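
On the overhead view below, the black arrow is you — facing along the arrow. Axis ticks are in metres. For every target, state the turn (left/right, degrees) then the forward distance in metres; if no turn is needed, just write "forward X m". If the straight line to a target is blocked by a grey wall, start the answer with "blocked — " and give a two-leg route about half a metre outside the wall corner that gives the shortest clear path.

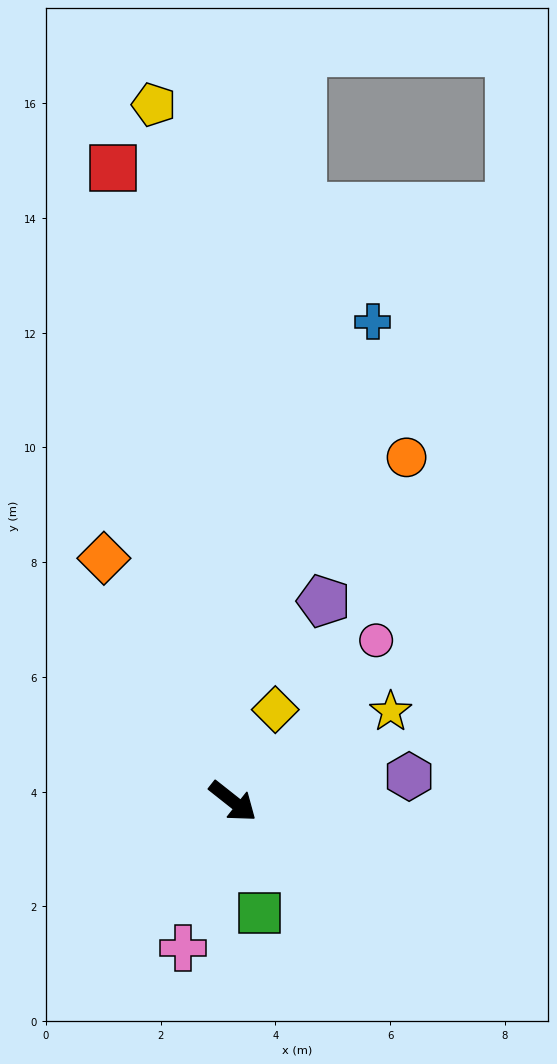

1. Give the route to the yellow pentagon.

turn left 135°, forward 12.2 m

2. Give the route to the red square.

turn left 139°, forward 11.2 m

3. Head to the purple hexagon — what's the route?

turn left 46°, forward 3.1 m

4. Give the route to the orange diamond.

turn left 156°, forward 4.8 m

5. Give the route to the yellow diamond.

turn left 103°, forward 1.8 m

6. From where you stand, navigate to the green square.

turn right 38°, forward 2.0 m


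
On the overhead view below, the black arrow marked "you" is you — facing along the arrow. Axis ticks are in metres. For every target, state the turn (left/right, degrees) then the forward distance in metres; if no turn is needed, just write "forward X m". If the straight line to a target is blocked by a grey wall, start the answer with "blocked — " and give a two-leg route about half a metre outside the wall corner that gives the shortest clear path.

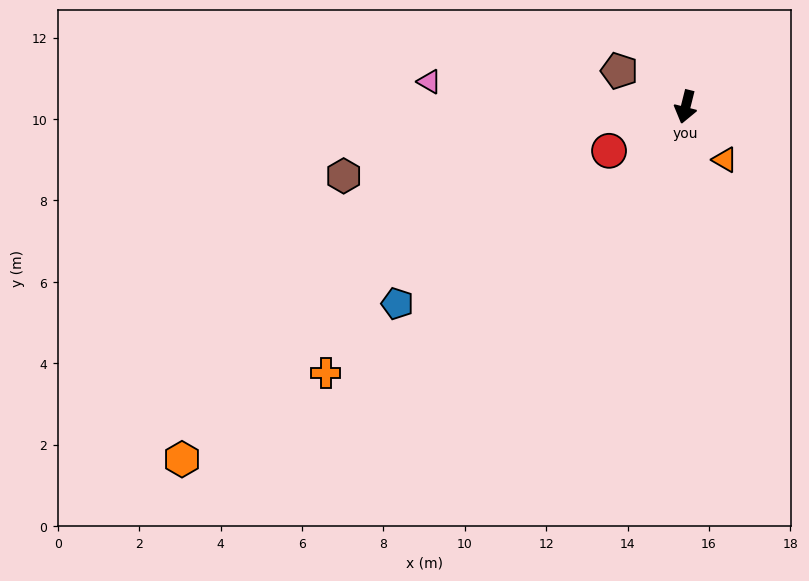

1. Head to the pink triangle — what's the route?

turn right 82°, forward 6.3 m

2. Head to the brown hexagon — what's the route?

turn right 65°, forward 8.6 m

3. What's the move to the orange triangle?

turn left 51°, forward 1.6 m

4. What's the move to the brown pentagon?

turn right 104°, forward 1.9 m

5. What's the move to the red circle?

turn right 46°, forward 2.2 m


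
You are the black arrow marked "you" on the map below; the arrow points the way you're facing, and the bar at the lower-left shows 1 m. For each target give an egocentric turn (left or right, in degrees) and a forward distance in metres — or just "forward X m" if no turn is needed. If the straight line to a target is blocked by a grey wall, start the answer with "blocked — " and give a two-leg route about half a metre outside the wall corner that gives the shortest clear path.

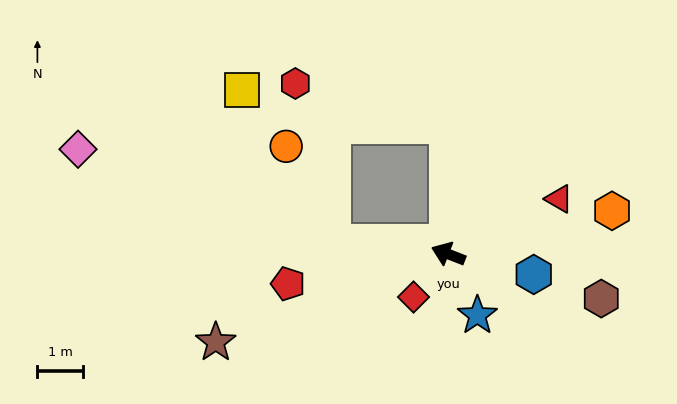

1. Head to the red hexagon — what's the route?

blocked — turn left 16°, forward 2.6 m, then turn right 72°, forward 3.6 m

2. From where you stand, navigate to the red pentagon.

turn left 32°, forward 3.6 m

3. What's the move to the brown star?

turn left 42°, forward 5.5 m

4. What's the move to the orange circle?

blocked — turn left 16°, forward 2.6 m, then turn right 60°, forward 2.4 m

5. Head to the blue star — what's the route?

turn left 137°, forward 1.5 m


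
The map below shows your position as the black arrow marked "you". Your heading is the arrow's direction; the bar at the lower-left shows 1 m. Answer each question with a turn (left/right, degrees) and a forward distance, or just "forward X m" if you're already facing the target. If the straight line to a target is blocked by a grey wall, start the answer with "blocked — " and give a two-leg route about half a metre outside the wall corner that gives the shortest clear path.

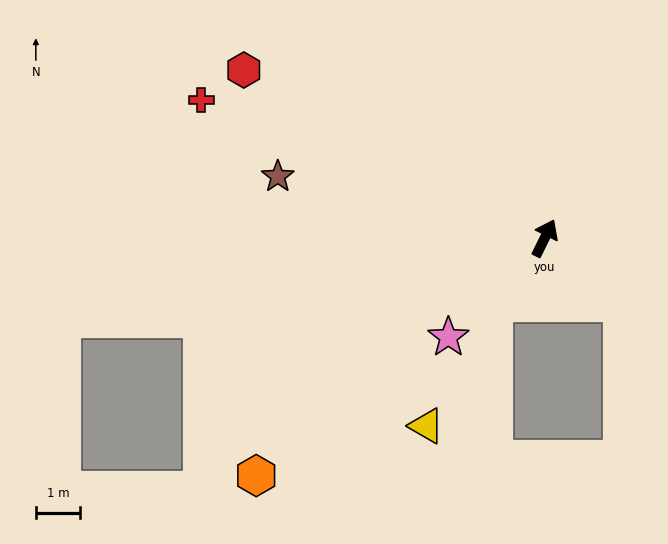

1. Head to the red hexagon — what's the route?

turn left 87°, forward 7.8 m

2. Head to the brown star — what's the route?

turn left 103°, forward 6.2 m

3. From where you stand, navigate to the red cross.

turn left 94°, forward 8.4 m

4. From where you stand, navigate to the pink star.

turn left 162°, forward 3.1 m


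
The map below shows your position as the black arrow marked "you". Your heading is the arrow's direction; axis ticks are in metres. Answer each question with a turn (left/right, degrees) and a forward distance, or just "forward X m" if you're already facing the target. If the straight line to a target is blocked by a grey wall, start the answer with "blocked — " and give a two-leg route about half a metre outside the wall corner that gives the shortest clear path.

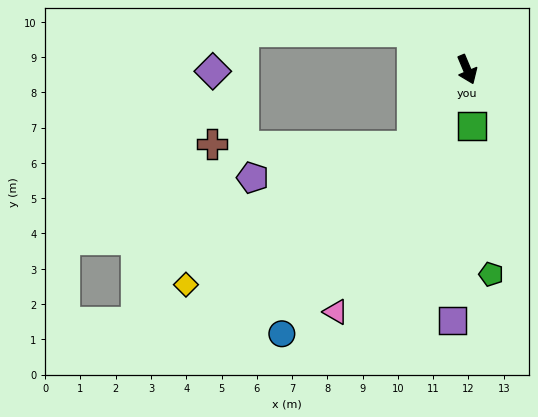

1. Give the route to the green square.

turn right 18°, forward 1.6 m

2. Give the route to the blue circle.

turn right 58°, forward 9.1 m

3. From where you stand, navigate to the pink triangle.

turn right 51°, forward 7.8 m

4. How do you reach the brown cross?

blocked — turn right 59°, forward 2.7 m, then turn right 54°, forward 5.7 m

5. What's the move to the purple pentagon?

blocked — turn right 59°, forward 2.7 m, then turn right 42°, forward 4.6 m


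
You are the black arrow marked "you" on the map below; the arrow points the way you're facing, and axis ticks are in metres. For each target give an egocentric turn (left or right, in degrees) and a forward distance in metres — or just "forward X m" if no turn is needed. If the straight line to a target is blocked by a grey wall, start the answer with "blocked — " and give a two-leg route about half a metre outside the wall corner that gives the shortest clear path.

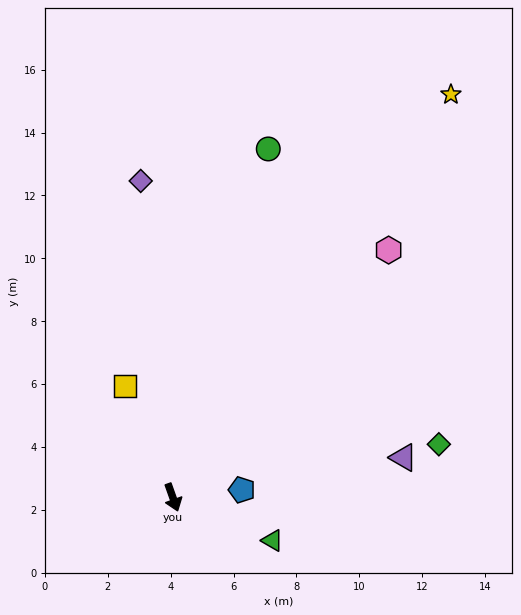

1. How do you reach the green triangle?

turn left 47°, forward 3.5 m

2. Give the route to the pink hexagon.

turn left 119°, forward 10.4 m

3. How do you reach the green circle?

turn left 145°, forward 11.5 m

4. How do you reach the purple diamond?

turn left 166°, forward 10.1 m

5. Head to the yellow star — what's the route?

turn left 126°, forward 15.6 m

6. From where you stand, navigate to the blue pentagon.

turn left 77°, forward 2.2 m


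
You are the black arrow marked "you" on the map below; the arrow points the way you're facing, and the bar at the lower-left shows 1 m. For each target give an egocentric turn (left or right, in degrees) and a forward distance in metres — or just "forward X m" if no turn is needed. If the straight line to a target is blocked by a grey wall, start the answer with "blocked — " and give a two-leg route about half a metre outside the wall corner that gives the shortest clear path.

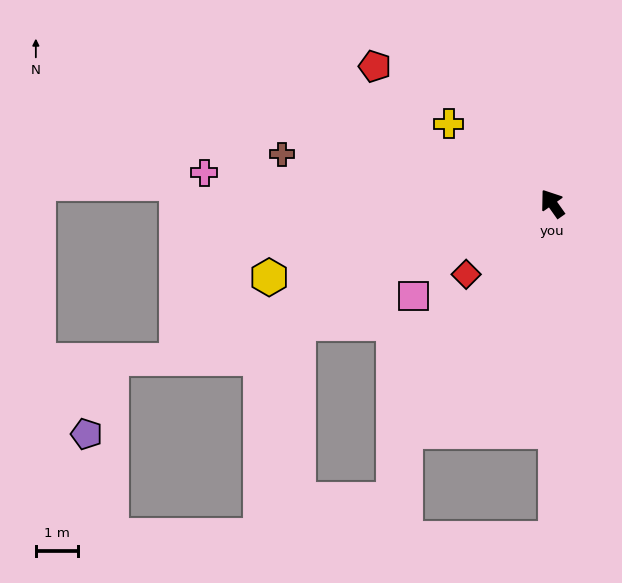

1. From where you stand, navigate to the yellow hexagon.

turn left 69°, forward 7.0 m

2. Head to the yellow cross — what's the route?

turn left 17°, forward 3.1 m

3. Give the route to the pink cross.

turn left 50°, forward 8.3 m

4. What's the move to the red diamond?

turn left 94°, forward 2.7 m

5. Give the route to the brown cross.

turn left 44°, forward 6.5 m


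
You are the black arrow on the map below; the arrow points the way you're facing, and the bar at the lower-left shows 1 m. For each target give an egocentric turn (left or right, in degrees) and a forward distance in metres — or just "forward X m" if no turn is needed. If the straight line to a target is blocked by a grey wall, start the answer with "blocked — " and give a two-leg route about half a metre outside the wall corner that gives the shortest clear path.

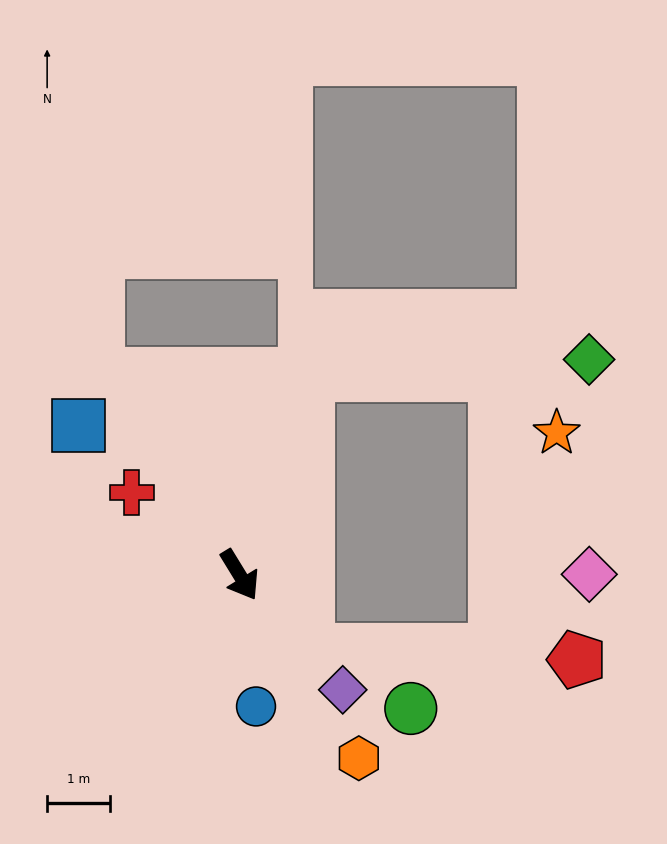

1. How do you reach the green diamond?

blocked — turn left 130°, forward 3.4 m, then turn right 68°, forward 4.5 m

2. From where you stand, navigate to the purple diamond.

turn left 10°, forward 2.5 m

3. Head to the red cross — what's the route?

turn right 159°, forward 2.2 m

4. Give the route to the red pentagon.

blocked — turn left 11°, forward 1.6 m, then turn left 45°, forward 4.3 m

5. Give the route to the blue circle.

turn right 24°, forward 2.1 m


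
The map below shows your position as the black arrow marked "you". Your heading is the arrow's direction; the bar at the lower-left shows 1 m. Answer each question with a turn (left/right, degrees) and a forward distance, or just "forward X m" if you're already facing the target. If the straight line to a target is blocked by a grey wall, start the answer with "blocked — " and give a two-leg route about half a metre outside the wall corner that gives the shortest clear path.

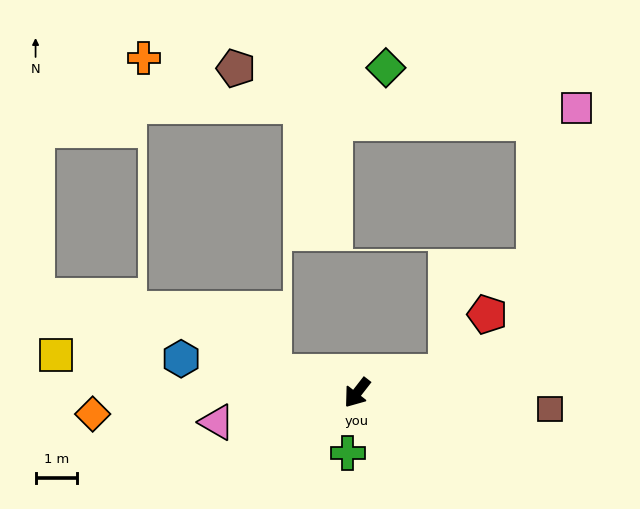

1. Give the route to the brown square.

turn left 123°, forward 4.6 m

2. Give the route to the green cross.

turn left 29°, forward 1.4 m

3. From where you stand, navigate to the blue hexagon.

turn right 63°, forward 4.3 m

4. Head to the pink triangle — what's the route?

turn right 40°, forward 3.4 m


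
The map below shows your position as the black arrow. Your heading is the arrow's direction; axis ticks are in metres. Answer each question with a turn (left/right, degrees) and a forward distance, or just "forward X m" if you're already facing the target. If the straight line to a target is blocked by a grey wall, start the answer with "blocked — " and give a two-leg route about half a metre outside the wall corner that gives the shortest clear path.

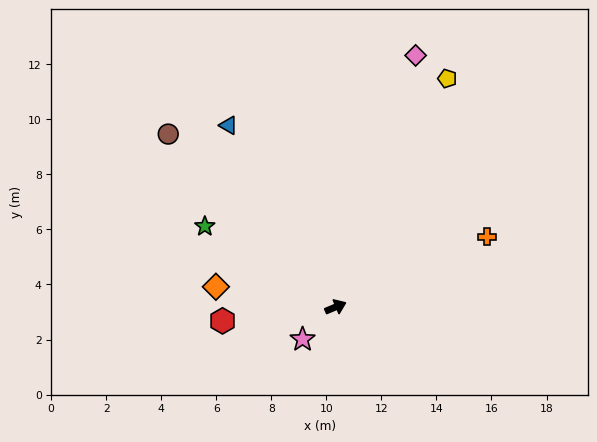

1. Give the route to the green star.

turn left 125°, forward 5.6 m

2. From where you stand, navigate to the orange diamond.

turn left 148°, forward 4.4 m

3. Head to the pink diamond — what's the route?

turn left 49°, forward 9.6 m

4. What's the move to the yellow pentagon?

turn left 41°, forward 9.2 m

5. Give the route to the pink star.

turn right 159°, forward 1.7 m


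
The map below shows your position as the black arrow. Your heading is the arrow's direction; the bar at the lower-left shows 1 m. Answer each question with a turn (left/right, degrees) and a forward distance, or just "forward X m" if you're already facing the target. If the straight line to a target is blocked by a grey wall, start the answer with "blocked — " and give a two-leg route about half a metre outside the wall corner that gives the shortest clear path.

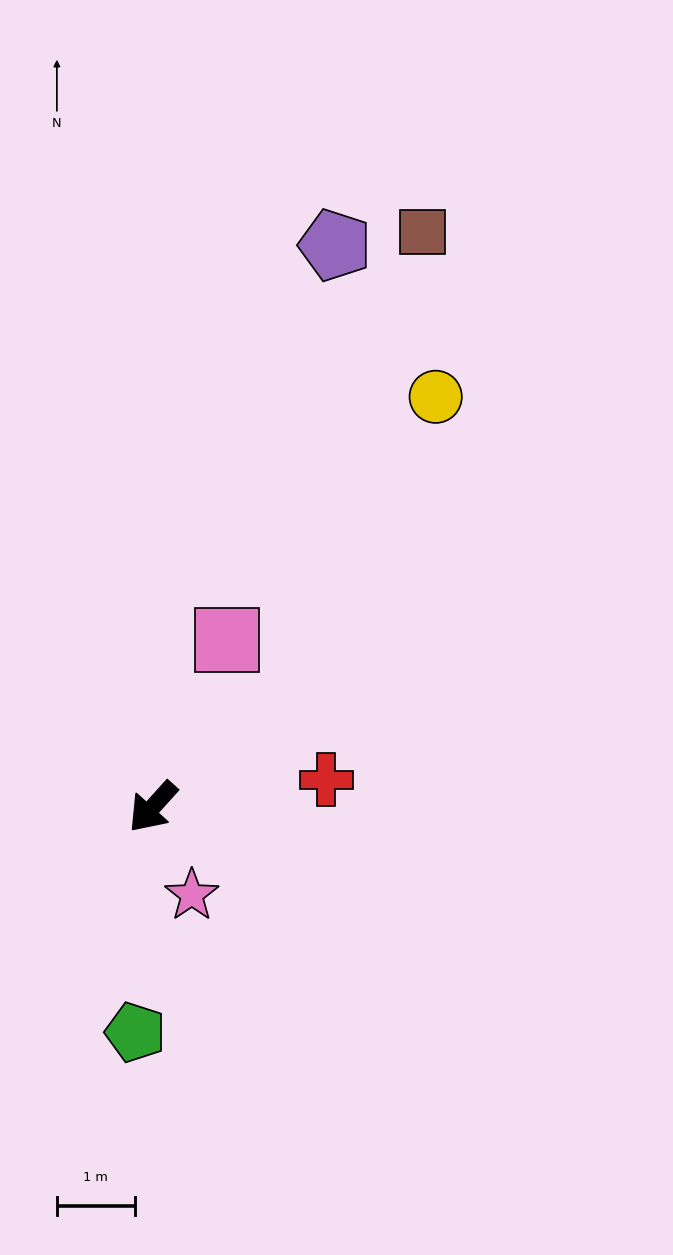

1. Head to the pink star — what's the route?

turn left 66°, forward 1.2 m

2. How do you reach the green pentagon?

turn left 38°, forward 2.9 m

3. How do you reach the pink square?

turn right 162°, forward 2.4 m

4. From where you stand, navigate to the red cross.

turn left 141°, forward 2.3 m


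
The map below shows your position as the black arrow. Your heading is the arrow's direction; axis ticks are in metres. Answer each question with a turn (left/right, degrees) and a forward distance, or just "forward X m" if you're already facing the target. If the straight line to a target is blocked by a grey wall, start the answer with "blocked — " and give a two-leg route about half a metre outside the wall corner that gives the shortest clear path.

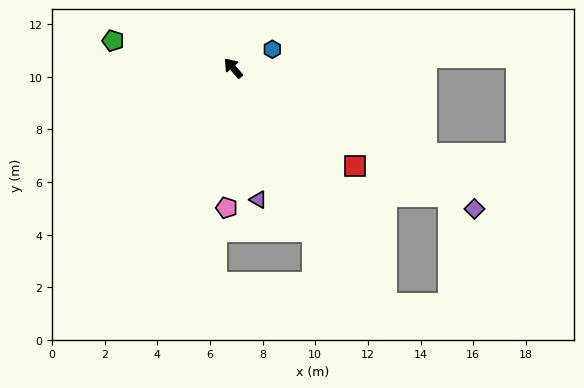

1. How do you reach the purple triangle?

turn left 150°, forward 5.1 m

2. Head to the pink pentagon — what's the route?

turn left 137°, forward 5.3 m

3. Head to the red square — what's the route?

turn right 170°, forward 5.9 m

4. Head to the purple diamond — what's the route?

turn right 161°, forward 10.6 m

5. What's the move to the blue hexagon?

turn right 105°, forward 1.7 m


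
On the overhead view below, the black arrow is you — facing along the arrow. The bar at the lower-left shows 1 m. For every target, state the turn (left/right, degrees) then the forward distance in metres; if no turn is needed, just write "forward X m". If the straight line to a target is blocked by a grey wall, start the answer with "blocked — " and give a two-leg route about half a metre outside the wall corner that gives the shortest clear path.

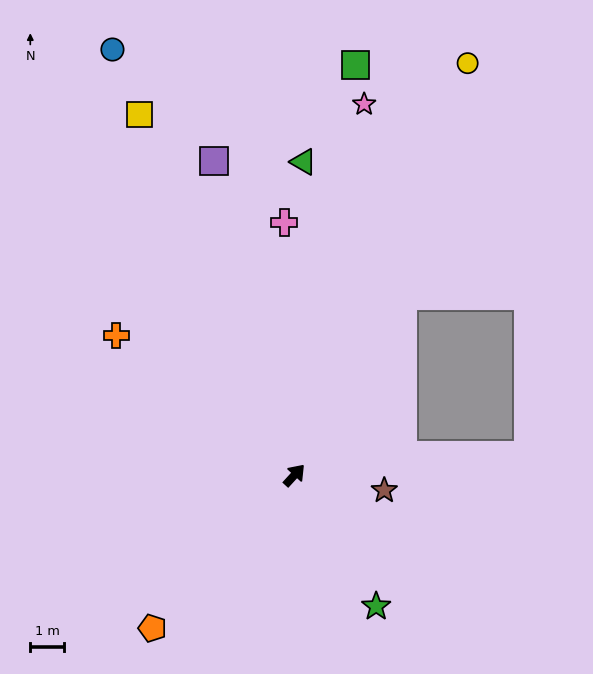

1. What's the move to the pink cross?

turn left 45°, forward 7.6 m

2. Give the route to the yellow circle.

turn left 20°, forward 13.4 m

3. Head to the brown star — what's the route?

turn right 57°, forward 2.7 m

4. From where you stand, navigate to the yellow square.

turn left 66°, forward 11.8 m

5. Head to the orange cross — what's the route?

turn left 94°, forward 6.8 m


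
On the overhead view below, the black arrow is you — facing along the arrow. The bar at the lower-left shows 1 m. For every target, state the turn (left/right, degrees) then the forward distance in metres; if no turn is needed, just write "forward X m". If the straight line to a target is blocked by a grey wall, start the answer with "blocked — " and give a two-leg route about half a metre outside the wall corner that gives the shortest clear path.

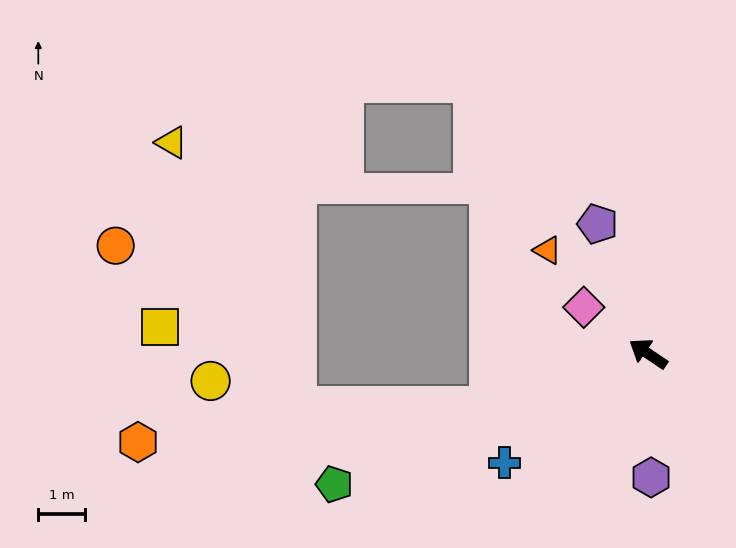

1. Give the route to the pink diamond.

forward 1.7 m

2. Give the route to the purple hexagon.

turn left 125°, forward 2.7 m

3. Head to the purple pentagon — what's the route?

turn right 35°, forward 3.0 m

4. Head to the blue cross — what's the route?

turn left 71°, forward 3.9 m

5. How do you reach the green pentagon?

turn left 57°, forward 7.4 m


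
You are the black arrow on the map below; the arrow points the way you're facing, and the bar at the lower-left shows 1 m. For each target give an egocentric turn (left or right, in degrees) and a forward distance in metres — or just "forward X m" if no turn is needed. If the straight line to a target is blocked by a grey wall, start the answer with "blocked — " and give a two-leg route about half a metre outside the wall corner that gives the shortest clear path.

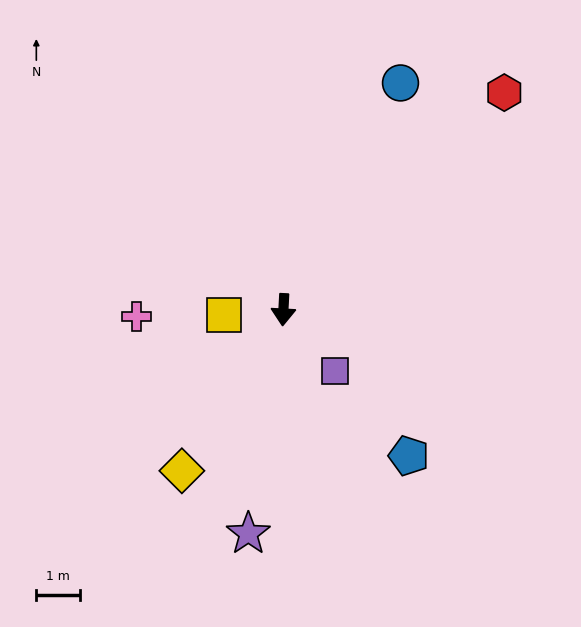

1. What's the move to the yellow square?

turn right 82°, forward 1.4 m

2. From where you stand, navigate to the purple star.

turn right 6°, forward 5.2 m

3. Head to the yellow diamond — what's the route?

turn right 29°, forward 4.3 m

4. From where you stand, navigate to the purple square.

turn left 43°, forward 1.8 m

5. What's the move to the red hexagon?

turn left 138°, forward 7.0 m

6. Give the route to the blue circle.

turn left 156°, forward 5.8 m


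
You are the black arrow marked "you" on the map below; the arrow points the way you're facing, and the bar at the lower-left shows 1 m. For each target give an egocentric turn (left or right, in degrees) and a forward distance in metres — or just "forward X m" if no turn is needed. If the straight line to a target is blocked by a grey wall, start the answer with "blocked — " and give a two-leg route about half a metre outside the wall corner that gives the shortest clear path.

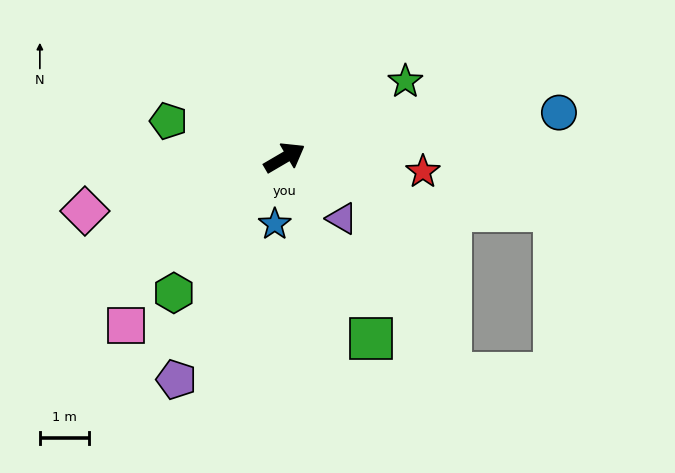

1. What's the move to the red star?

turn right 36°, forward 2.8 m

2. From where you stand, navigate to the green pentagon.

turn left 132°, forward 2.5 m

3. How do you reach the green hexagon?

turn right 160°, forward 3.5 m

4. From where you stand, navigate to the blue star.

turn right 129°, forward 1.4 m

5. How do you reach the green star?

forward 2.9 m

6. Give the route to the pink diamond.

turn left 165°, forward 4.2 m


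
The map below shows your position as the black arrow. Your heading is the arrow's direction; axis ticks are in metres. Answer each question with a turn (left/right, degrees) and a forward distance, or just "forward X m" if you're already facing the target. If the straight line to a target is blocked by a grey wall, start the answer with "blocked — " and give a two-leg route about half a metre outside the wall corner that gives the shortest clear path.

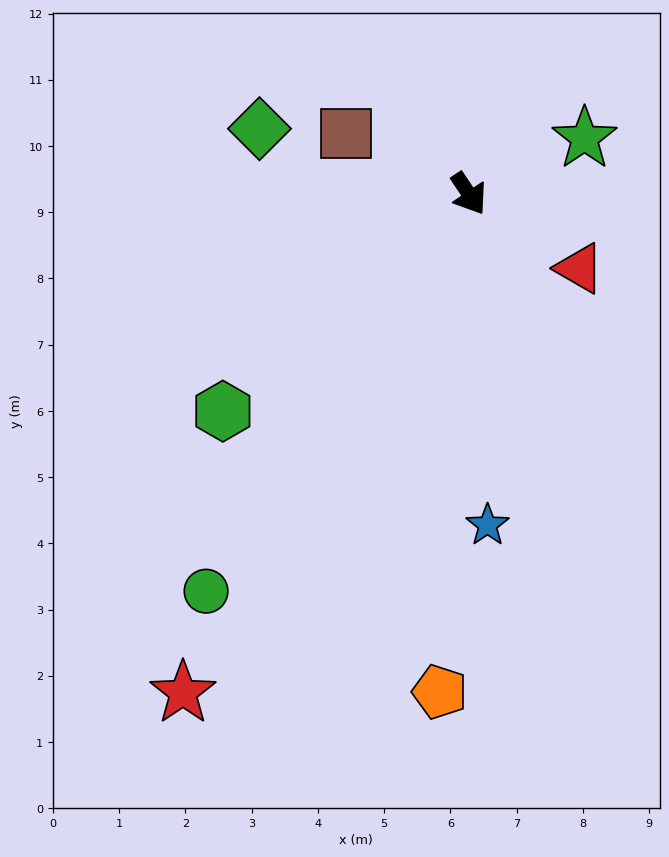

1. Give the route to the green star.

turn left 82°, forward 1.9 m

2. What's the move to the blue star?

turn right 31°, forward 5.0 m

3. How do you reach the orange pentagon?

turn right 37°, forward 7.5 m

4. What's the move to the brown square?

turn right 150°, forward 2.1 m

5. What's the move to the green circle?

turn right 67°, forward 7.2 m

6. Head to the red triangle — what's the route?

turn left 22°, forward 2.0 m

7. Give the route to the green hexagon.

turn right 82°, forward 5.0 m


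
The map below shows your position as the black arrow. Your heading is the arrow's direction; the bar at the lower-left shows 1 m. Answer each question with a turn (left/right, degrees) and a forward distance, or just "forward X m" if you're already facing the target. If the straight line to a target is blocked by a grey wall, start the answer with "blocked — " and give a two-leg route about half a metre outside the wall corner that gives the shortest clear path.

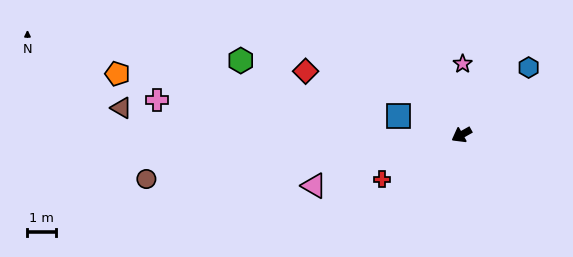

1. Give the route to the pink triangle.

turn right 10°, forward 5.4 m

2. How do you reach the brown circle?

turn right 21°, forward 11.1 m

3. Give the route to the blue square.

turn right 46°, forward 2.3 m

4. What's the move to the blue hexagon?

turn right 164°, forward 3.3 m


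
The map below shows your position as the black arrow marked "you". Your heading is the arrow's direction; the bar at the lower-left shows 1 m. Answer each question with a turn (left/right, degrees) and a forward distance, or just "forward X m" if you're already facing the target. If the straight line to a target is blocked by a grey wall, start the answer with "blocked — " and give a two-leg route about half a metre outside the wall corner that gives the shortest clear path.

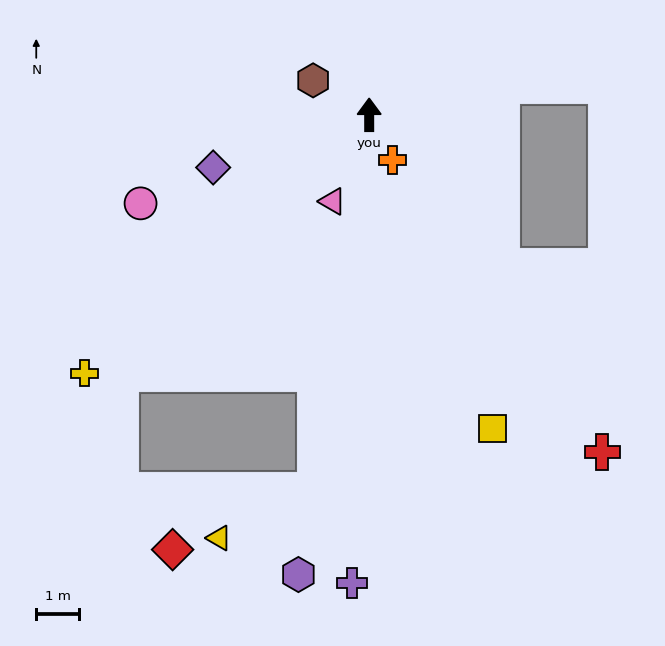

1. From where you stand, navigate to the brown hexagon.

turn left 58°, forward 1.6 m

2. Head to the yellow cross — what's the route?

turn left 132°, forward 9.1 m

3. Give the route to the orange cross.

turn right 153°, forward 1.2 m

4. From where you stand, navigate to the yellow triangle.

blocked — turn left 172°, forward 8.9 m, then turn right 56°, forward 2.5 m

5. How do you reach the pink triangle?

turn left 157°, forward 2.2 m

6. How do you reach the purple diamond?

turn left 109°, forward 3.9 m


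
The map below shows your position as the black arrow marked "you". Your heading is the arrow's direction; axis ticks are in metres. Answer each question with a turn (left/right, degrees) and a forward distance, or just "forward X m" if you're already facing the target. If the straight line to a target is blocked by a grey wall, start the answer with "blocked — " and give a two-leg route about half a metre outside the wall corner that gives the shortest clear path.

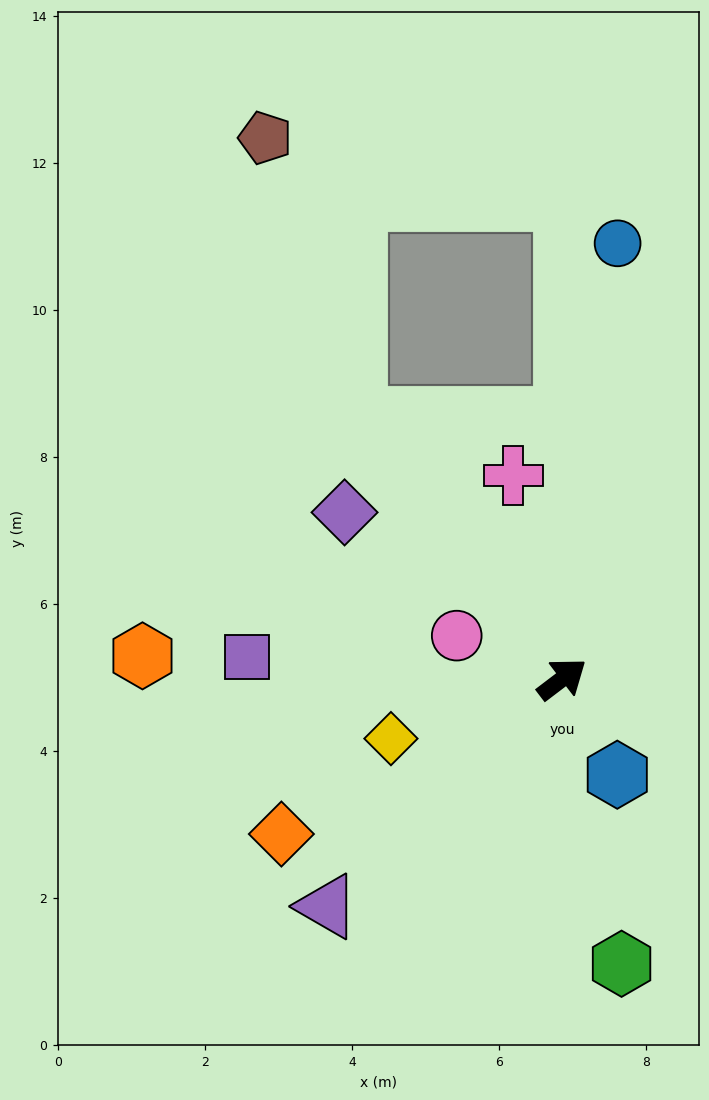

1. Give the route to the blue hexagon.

turn right 97°, forward 1.5 m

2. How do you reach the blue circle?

turn left 45°, forward 6.0 m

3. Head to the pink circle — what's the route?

turn left 120°, forward 1.6 m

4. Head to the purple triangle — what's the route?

turn right 173°, forward 4.5 m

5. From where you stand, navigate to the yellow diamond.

turn left 162°, forward 2.5 m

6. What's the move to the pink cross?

turn left 66°, forward 2.8 m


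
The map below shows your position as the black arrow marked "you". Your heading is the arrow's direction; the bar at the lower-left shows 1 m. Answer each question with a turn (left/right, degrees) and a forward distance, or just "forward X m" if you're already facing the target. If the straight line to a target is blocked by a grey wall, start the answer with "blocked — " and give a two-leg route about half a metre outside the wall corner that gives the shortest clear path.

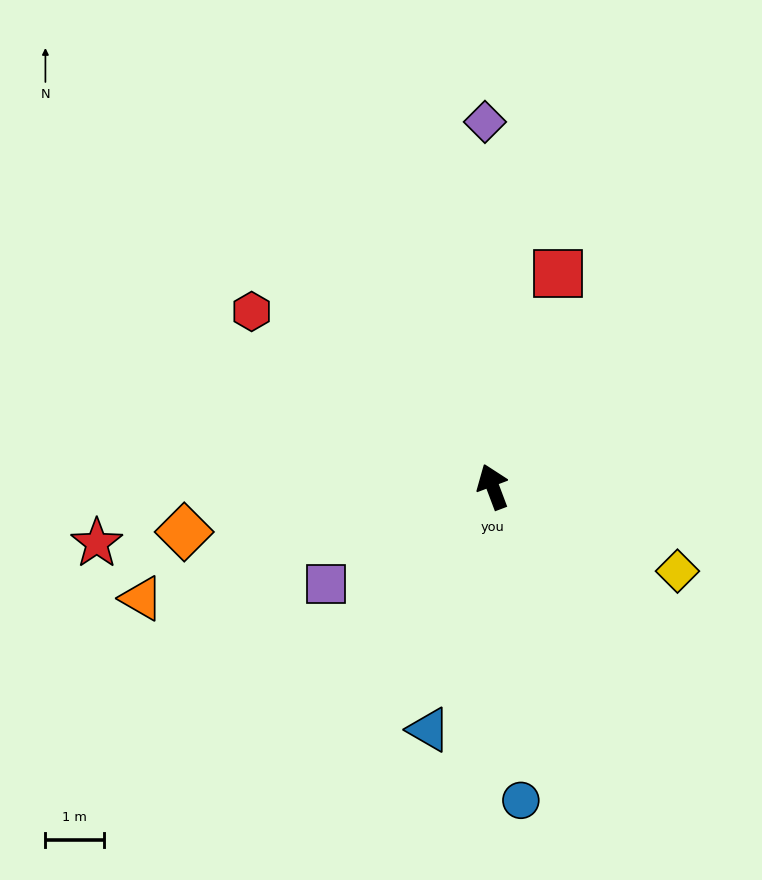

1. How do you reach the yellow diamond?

turn right 135°, forward 3.5 m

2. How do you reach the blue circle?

turn left 164°, forward 5.4 m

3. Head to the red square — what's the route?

turn right 38°, forward 3.8 m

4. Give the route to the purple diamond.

turn right 19°, forward 6.2 m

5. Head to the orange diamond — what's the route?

turn left 78°, forward 5.3 m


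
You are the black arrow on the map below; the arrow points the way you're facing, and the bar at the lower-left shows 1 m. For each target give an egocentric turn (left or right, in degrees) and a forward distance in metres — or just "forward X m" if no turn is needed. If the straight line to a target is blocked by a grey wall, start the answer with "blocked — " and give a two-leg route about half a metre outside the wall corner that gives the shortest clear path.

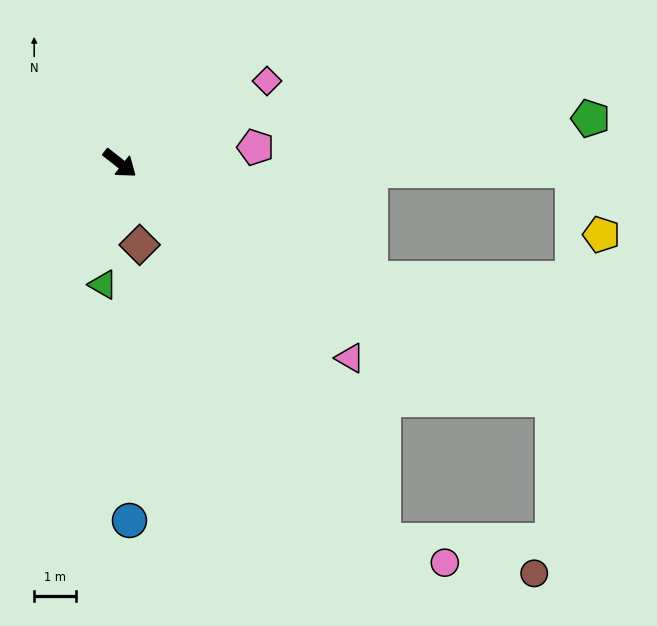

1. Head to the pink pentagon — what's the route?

turn left 45°, forward 3.3 m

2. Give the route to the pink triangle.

turn right 2°, forward 7.2 m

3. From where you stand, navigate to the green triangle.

turn right 60°, forward 2.9 m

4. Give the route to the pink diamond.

turn left 67°, forward 4.1 m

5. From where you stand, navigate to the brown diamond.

turn right 38°, forward 2.0 m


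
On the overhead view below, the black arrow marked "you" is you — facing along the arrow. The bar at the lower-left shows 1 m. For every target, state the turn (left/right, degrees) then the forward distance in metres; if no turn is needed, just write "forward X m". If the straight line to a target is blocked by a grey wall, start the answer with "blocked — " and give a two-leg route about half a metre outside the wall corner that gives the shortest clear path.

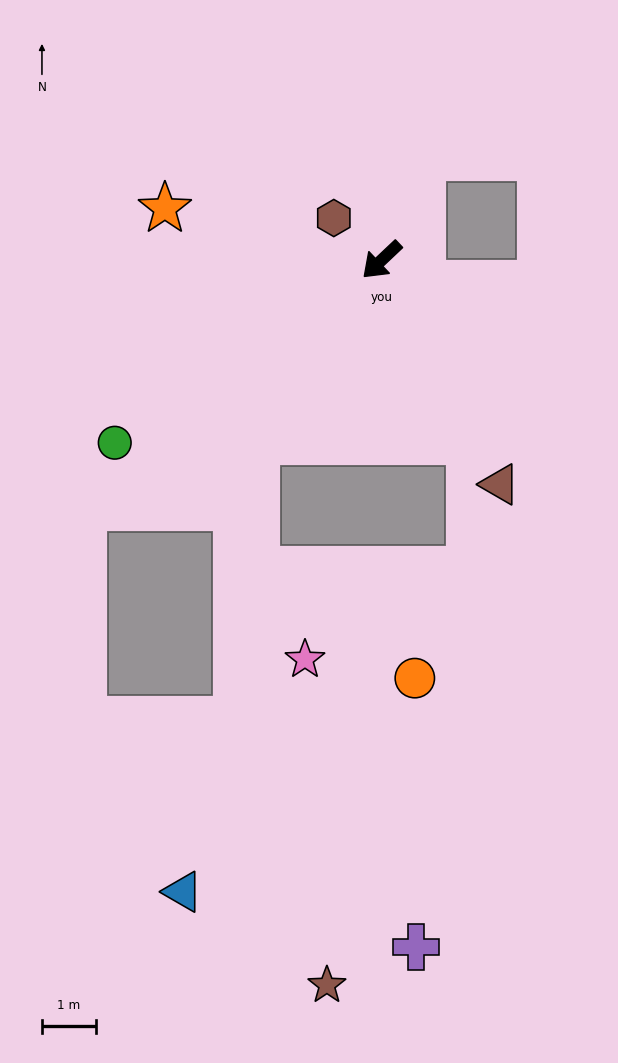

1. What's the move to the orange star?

turn right 57°, forward 4.1 m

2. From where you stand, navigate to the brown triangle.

turn left 74°, forward 4.7 m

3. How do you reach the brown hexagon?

turn right 85°, forward 1.2 m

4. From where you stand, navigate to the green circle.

turn right 9°, forward 6.0 m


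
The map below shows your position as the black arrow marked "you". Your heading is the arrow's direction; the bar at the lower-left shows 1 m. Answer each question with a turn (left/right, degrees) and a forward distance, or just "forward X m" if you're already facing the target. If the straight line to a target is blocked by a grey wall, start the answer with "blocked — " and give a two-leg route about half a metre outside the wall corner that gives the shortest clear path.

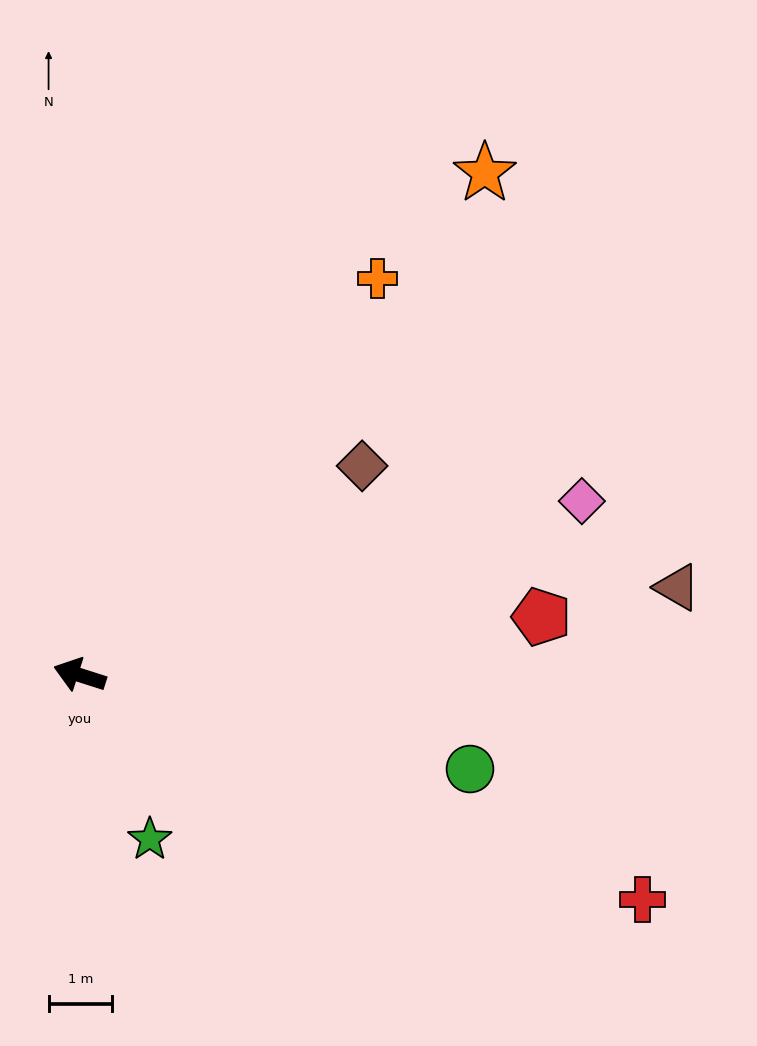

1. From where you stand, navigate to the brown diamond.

turn right 126°, forward 5.5 m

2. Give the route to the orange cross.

turn right 109°, forward 7.8 m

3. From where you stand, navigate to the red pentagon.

turn right 155°, forward 7.3 m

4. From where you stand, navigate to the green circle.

turn right 176°, forward 6.3 m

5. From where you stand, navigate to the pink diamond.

turn right 143°, forward 8.4 m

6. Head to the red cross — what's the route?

turn left 176°, forward 9.6 m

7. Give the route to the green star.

turn left 131°, forward 2.8 m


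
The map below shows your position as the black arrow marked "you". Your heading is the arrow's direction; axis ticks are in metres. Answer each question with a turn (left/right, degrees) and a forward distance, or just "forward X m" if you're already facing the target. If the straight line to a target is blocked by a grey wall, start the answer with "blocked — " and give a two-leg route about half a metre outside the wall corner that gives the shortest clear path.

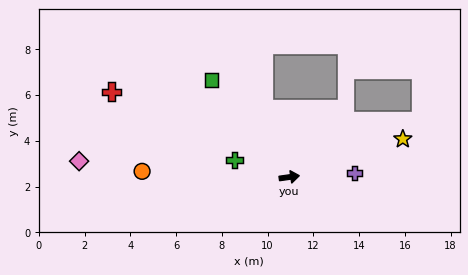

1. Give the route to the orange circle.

turn left 170°, forward 6.4 m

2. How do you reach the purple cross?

turn right 4°, forward 2.9 m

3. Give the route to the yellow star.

turn left 10°, forward 5.2 m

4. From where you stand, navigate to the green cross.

turn left 155°, forward 2.5 m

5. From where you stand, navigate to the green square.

turn left 121°, forward 5.4 m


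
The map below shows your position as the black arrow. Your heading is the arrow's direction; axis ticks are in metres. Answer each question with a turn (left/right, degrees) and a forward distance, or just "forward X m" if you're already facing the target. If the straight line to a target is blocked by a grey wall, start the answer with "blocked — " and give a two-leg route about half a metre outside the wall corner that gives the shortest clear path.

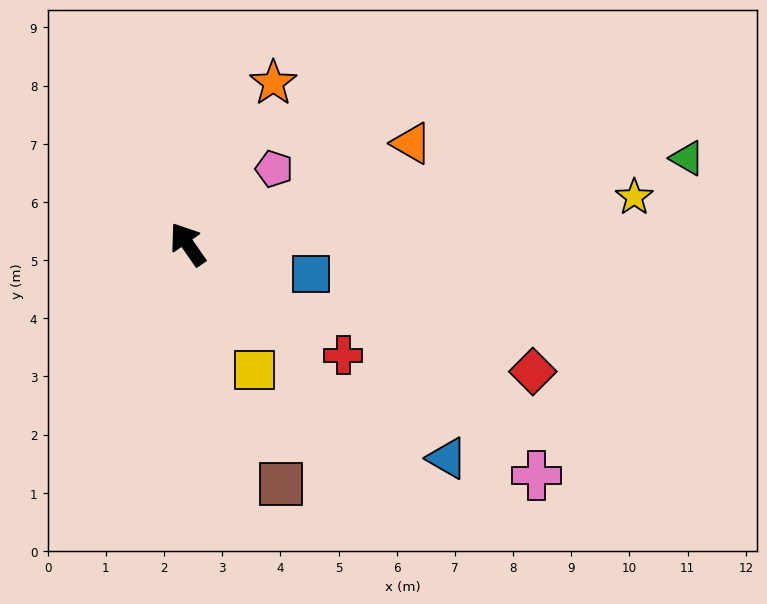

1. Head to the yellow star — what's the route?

turn right 119°, forward 7.7 m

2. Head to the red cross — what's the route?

turn right 160°, forward 3.3 m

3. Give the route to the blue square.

turn right 138°, forward 2.2 m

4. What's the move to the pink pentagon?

turn right 84°, forward 2.0 m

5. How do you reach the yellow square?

turn left 173°, forward 2.4 m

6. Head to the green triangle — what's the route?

turn right 115°, forward 8.7 m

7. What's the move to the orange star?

turn right 63°, forward 3.1 m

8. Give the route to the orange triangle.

turn right 100°, forward 4.2 m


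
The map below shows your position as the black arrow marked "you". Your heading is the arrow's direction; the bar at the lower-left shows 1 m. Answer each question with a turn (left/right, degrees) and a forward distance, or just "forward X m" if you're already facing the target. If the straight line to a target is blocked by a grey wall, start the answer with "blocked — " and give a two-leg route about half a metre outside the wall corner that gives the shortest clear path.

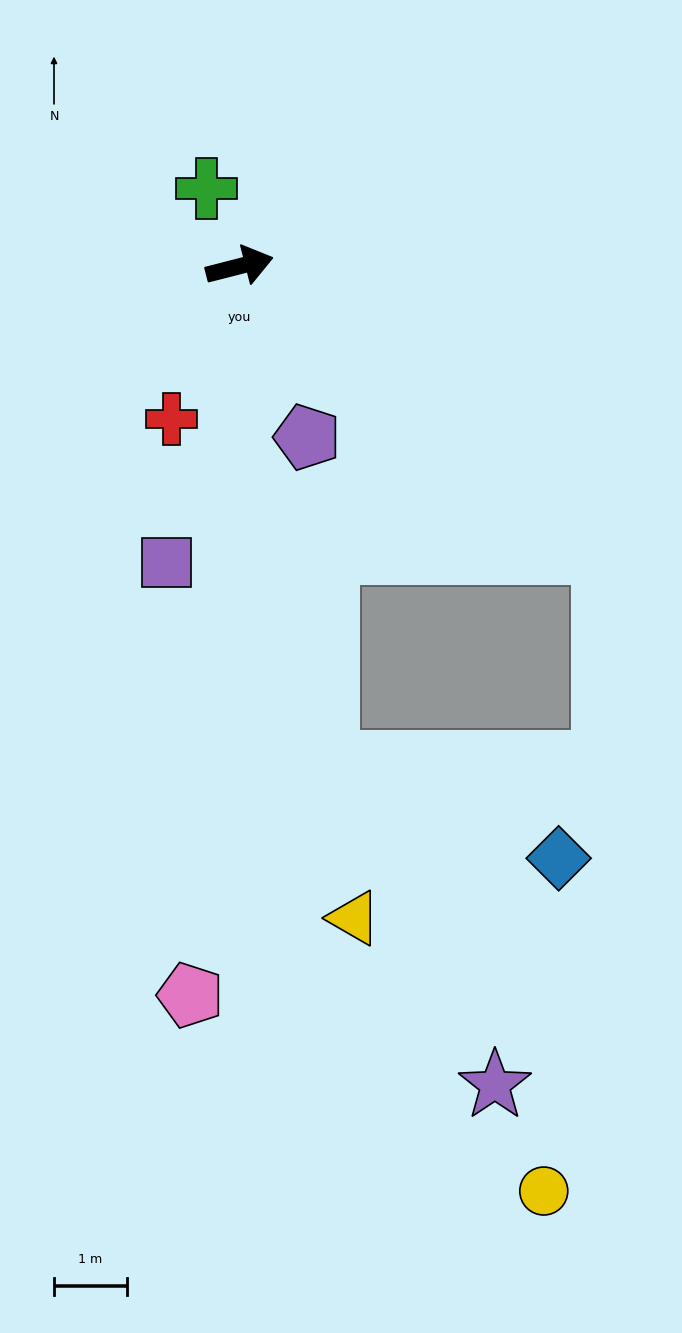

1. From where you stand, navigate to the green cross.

turn left 99°, forward 1.1 m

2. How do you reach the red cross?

turn right 128°, forward 2.3 m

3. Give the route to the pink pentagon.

turn right 108°, forward 10.0 m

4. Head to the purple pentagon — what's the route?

turn right 83°, forward 2.5 m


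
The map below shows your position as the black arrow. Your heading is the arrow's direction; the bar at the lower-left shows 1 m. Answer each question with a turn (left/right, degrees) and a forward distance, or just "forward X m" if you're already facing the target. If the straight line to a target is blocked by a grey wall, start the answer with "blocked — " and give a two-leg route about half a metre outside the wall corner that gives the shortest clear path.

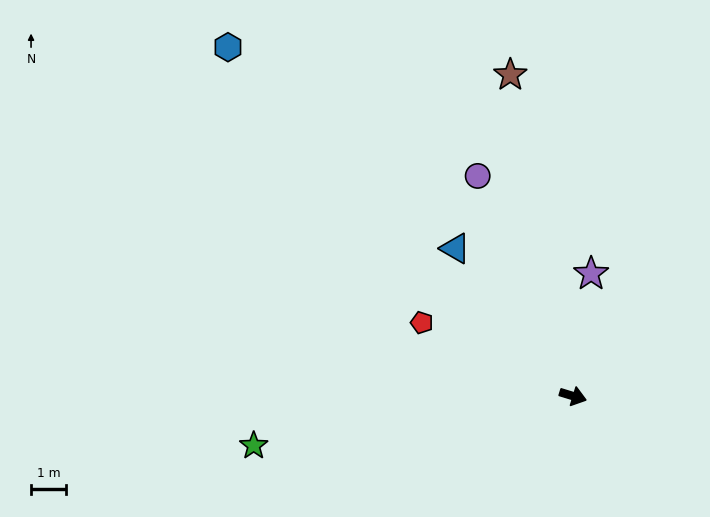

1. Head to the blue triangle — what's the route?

turn left 146°, forward 5.3 m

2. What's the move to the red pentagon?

turn left 171°, forward 4.7 m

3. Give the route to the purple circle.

turn left 130°, forward 6.8 m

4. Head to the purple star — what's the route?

turn left 99°, forward 3.5 m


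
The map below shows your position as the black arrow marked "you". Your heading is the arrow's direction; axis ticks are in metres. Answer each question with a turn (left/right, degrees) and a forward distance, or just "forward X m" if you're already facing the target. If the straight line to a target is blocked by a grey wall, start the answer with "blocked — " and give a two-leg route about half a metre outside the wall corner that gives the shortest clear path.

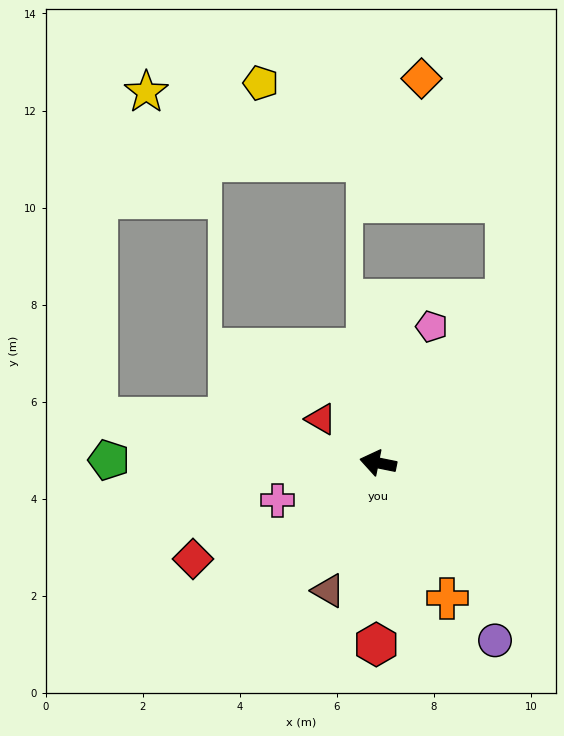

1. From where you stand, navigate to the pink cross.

turn left 32°, forward 2.2 m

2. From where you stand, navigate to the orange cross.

turn left 128°, forward 3.1 m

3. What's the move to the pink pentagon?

turn right 100°, forward 3.0 m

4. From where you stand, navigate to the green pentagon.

turn left 11°, forward 5.5 m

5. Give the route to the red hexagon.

turn left 101°, forward 3.7 m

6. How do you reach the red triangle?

turn right 26°, forward 1.5 m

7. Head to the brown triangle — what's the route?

turn left 80°, forward 2.8 m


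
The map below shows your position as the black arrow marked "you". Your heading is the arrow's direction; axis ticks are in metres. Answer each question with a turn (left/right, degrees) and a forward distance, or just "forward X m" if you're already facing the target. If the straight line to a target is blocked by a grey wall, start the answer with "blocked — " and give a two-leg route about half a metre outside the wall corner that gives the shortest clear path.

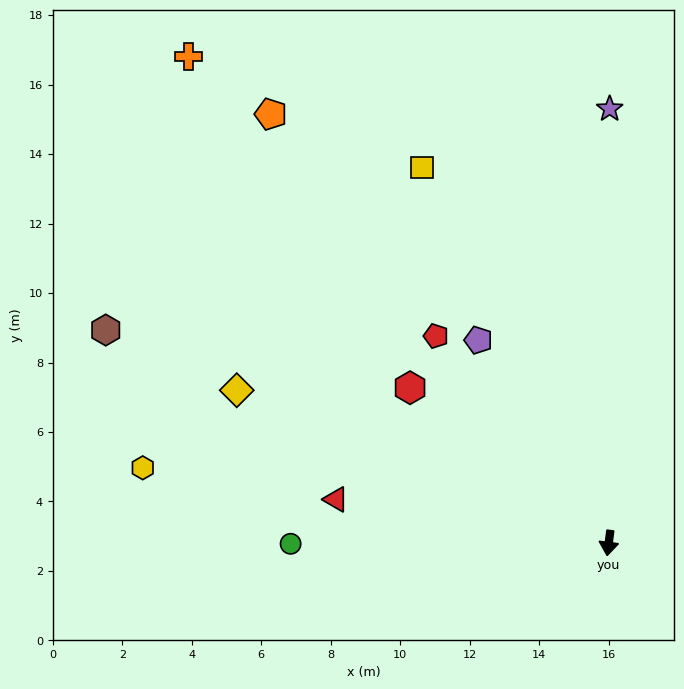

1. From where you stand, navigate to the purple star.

turn right 173°, forward 12.5 m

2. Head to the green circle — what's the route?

turn right 83°, forward 9.2 m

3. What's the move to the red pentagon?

turn right 133°, forward 7.8 m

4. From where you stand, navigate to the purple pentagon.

turn right 140°, forward 6.9 m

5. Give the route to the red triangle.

turn right 92°, forward 8.0 m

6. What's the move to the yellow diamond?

turn right 105°, forward 11.6 m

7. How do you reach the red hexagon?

turn right 121°, forward 7.3 m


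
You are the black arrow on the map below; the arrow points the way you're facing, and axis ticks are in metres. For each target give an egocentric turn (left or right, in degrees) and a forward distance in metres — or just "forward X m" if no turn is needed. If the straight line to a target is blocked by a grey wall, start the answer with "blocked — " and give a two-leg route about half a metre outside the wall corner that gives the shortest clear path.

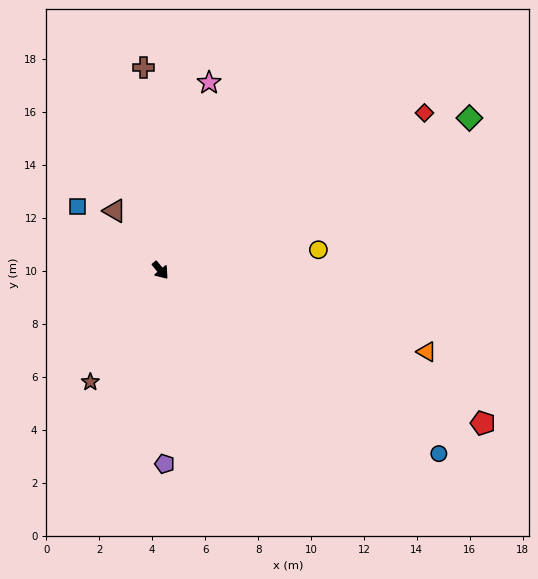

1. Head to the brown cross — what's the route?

turn left 145°, forward 7.7 m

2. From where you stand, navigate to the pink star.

turn left 126°, forward 7.3 m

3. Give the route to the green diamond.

turn left 77°, forward 13.0 m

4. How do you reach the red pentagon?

turn left 25°, forward 13.5 m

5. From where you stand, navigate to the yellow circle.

turn left 58°, forward 6.0 m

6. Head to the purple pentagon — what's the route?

turn right 38°, forward 7.3 m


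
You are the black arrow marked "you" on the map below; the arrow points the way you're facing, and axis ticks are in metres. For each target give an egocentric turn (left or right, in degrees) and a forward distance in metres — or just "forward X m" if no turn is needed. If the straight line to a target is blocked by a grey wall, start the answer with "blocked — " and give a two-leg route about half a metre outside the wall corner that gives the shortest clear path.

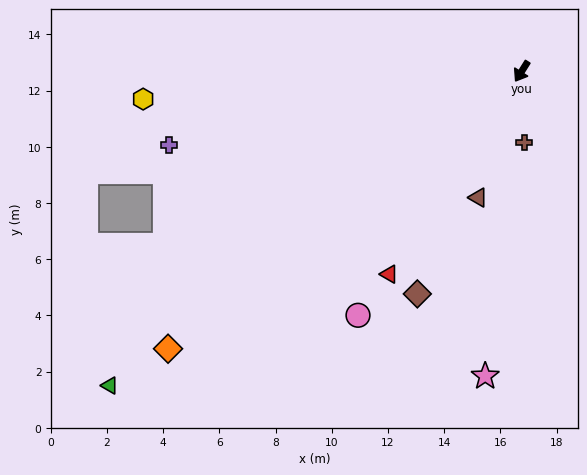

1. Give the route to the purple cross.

turn right 46°, forward 12.8 m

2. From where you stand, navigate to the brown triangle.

turn left 13°, forward 4.7 m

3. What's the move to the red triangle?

forward 8.6 m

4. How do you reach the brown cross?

turn left 34°, forward 2.5 m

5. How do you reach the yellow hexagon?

turn right 54°, forward 13.5 m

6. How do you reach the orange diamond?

turn right 20°, forward 16.0 m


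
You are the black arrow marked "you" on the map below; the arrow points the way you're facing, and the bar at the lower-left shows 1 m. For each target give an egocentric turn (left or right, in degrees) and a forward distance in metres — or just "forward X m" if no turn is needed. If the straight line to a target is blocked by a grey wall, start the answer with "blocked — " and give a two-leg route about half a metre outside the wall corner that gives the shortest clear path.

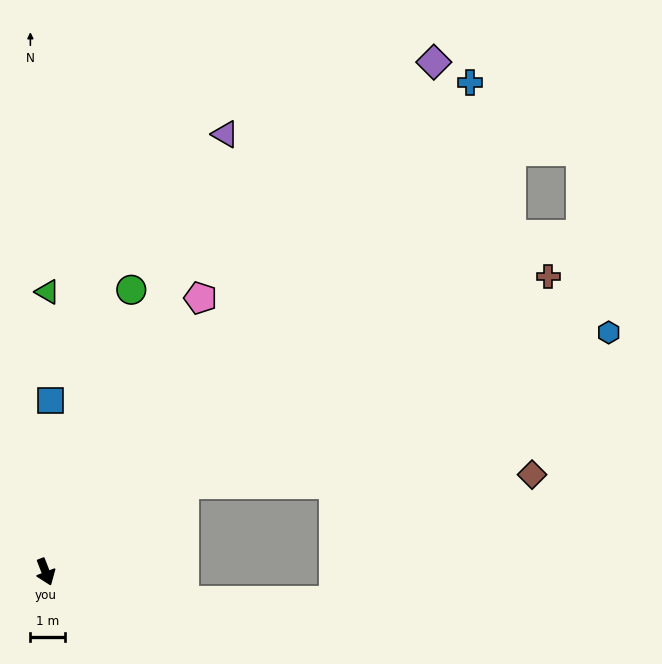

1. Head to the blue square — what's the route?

turn left 157°, forward 4.9 m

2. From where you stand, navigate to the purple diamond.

turn left 122°, forward 18.5 m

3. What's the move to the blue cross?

turn left 118°, forward 18.7 m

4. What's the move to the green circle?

turn left 142°, forward 8.5 m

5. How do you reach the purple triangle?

turn left 137°, forward 13.6 m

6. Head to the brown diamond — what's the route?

blocked — turn left 101°, forward 4.7 m, then turn right 30°, forward 10.0 m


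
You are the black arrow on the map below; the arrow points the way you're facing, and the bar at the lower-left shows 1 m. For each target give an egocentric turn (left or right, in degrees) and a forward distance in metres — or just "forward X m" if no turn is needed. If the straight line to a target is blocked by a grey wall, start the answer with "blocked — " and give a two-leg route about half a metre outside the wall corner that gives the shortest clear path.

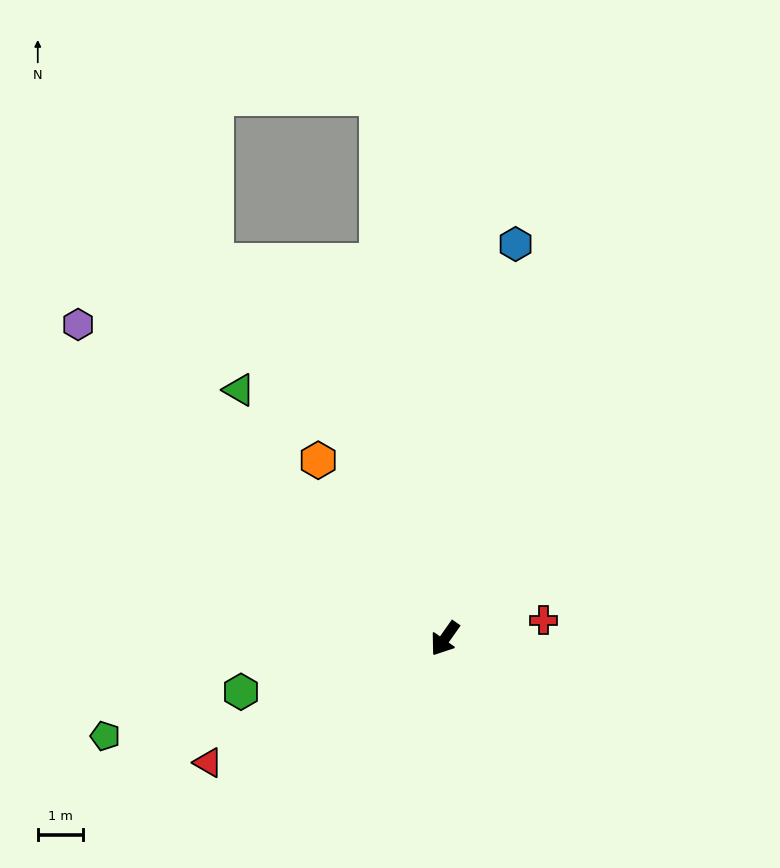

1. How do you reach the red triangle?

turn right 27°, forward 5.8 m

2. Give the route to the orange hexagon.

turn right 109°, forward 4.8 m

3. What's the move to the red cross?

turn left 136°, forward 2.2 m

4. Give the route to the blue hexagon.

turn right 155°, forward 8.8 m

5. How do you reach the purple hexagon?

turn right 95°, forward 10.6 m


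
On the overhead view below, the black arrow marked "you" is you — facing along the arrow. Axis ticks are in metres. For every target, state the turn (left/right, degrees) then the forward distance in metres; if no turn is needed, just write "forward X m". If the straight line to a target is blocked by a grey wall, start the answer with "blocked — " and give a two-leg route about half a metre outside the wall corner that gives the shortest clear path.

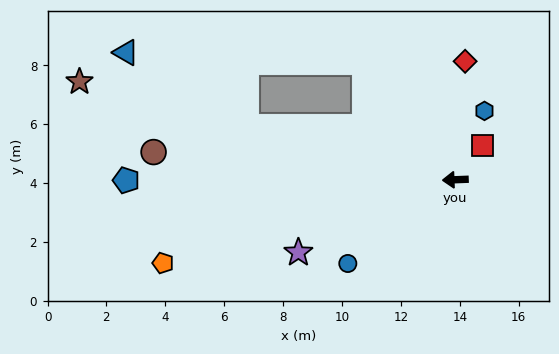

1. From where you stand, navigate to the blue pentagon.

turn right 2°, forward 11.2 m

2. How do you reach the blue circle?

turn left 36°, forward 4.6 m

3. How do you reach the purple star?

turn left 23°, forward 5.9 m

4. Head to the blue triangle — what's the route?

blocked — turn right 16°, forward 7.3 m, then turn right 18°, forward 4.8 m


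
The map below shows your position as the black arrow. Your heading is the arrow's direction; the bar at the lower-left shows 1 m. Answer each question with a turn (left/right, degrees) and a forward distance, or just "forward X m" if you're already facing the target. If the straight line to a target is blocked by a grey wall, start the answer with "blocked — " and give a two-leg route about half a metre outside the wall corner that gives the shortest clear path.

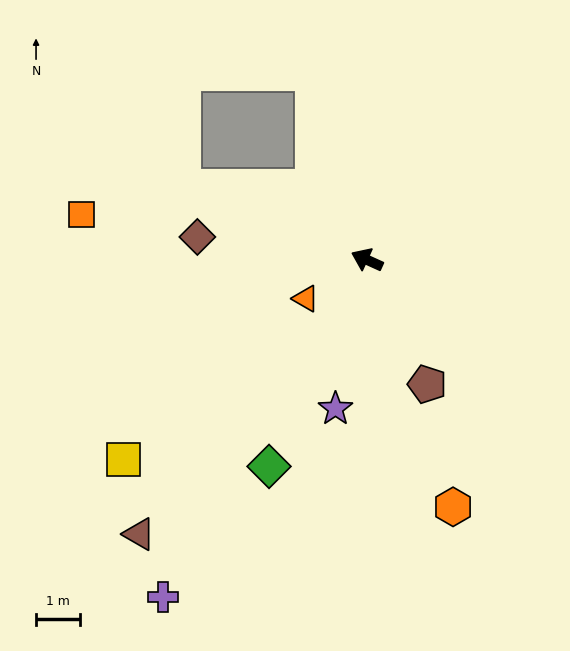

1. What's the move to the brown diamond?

turn left 17°, forward 3.9 m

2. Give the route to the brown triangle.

turn left 75°, forward 8.2 m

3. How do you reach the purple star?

turn left 102°, forward 3.5 m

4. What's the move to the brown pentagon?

turn left 140°, forward 3.2 m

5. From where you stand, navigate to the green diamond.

turn left 89°, forward 5.3 m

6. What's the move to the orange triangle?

turn left 57°, forward 1.7 m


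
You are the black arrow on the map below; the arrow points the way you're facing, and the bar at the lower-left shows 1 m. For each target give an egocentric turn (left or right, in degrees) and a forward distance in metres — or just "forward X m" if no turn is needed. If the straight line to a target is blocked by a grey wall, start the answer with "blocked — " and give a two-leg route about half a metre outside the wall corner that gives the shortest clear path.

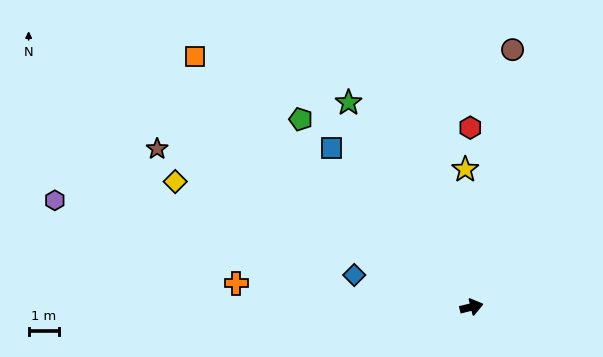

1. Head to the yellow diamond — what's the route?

turn left 143°, forward 10.6 m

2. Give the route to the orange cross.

turn left 160°, forward 7.8 m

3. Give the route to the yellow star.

turn left 79°, forward 4.5 m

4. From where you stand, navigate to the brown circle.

turn left 67°, forward 8.6 m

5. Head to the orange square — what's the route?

turn left 124°, forward 12.2 m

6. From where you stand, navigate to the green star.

turn left 107°, forward 7.8 m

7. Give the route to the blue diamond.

turn left 151°, forward 4.0 m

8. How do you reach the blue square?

turn left 117°, forward 7.0 m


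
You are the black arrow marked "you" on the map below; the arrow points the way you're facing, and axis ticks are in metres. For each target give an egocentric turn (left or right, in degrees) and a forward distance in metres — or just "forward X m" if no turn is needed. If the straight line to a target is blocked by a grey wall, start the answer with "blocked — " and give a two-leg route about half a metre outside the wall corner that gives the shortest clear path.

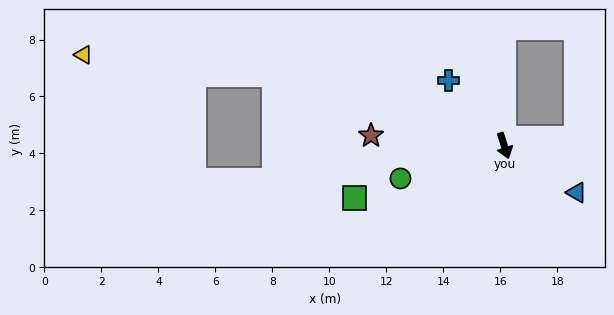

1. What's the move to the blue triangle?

turn left 39°, forward 3.0 m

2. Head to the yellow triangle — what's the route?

blocked — turn right 125°, forward 8.5 m, then turn left 11°, forward 6.7 m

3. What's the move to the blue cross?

turn right 157°, forward 3.0 m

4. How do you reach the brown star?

turn right 112°, forward 4.7 m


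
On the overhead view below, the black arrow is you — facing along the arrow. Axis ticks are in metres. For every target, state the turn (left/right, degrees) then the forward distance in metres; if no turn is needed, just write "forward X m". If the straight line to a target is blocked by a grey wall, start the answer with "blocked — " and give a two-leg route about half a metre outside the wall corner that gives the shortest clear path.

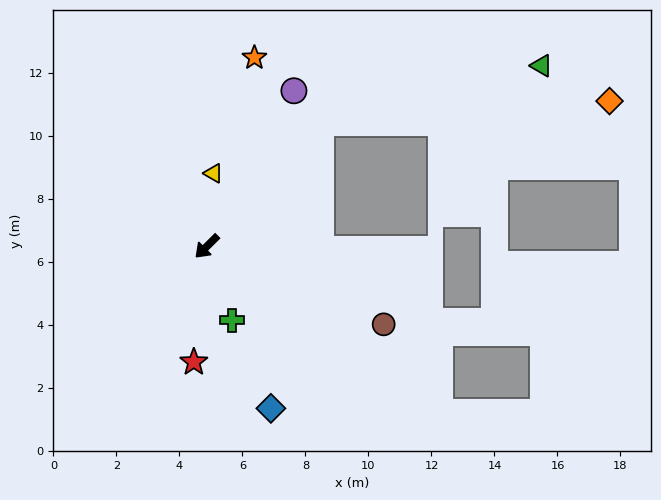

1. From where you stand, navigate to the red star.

turn left 39°, forward 3.7 m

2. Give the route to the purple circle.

turn right 164°, forward 5.7 m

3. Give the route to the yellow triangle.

turn right 140°, forward 2.3 m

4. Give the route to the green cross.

turn left 64°, forward 2.5 m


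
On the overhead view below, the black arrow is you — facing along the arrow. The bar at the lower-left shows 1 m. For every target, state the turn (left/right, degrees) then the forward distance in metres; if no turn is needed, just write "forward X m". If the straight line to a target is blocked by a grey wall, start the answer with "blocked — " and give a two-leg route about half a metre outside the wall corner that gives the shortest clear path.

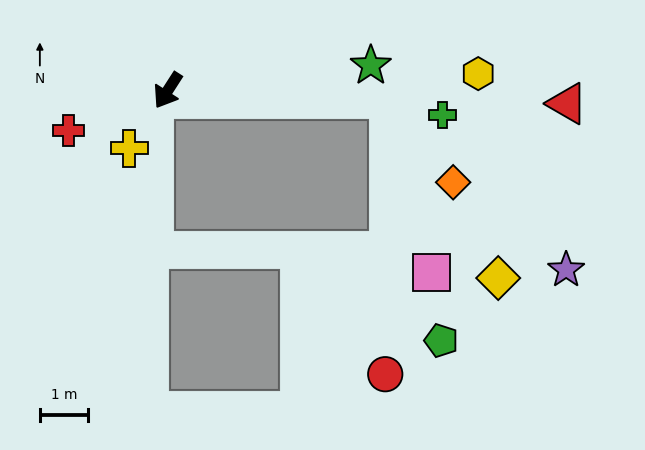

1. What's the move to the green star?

turn left 130°, forward 4.2 m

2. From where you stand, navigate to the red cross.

turn right 35°, forward 2.2 m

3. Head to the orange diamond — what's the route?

blocked — turn left 121°, forward 4.6 m, then turn right 51°, forward 2.2 m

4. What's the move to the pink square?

blocked — turn left 121°, forward 4.6 m, then turn right 75°, forward 3.7 m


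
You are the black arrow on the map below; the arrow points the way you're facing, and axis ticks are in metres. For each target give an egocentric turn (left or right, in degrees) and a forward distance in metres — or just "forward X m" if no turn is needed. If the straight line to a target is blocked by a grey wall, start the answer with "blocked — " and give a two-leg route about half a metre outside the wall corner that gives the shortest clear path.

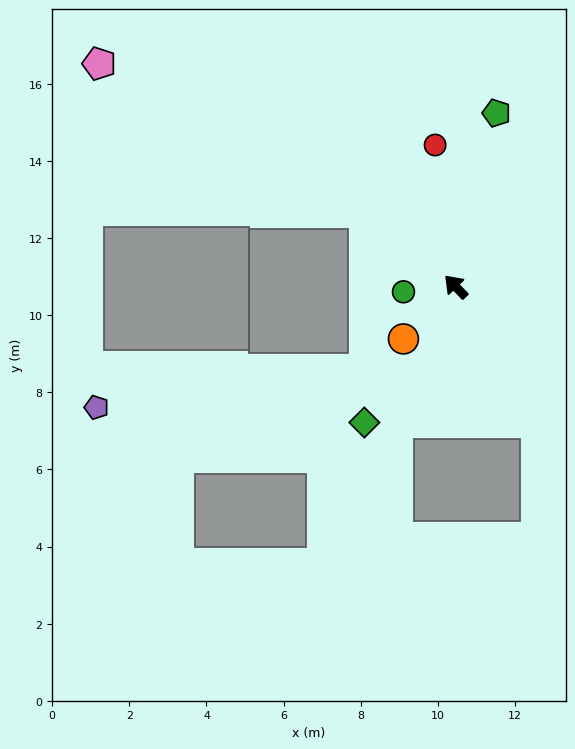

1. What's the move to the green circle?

turn left 52°, forward 1.4 m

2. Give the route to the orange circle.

turn left 91°, forward 1.9 m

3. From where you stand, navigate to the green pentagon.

turn right 57°, forward 4.6 m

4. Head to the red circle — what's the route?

turn right 36°, forward 3.7 m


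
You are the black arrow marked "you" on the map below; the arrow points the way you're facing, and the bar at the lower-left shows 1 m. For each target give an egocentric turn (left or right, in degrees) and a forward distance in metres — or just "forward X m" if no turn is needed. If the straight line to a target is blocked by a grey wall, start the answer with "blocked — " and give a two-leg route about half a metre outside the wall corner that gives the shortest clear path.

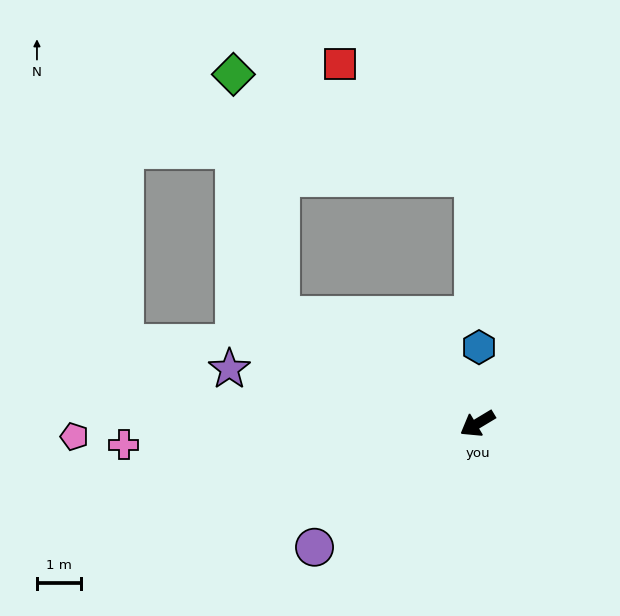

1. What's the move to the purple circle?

turn left 6°, forward 4.7 m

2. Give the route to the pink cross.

turn right 28°, forward 8.1 m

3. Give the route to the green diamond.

blocked — turn right 60°, forward 5.1 m, then turn right 50°, forward 5.6 m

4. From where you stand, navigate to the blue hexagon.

turn right 122°, forward 1.7 m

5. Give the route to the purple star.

turn right 43°, forward 5.8 m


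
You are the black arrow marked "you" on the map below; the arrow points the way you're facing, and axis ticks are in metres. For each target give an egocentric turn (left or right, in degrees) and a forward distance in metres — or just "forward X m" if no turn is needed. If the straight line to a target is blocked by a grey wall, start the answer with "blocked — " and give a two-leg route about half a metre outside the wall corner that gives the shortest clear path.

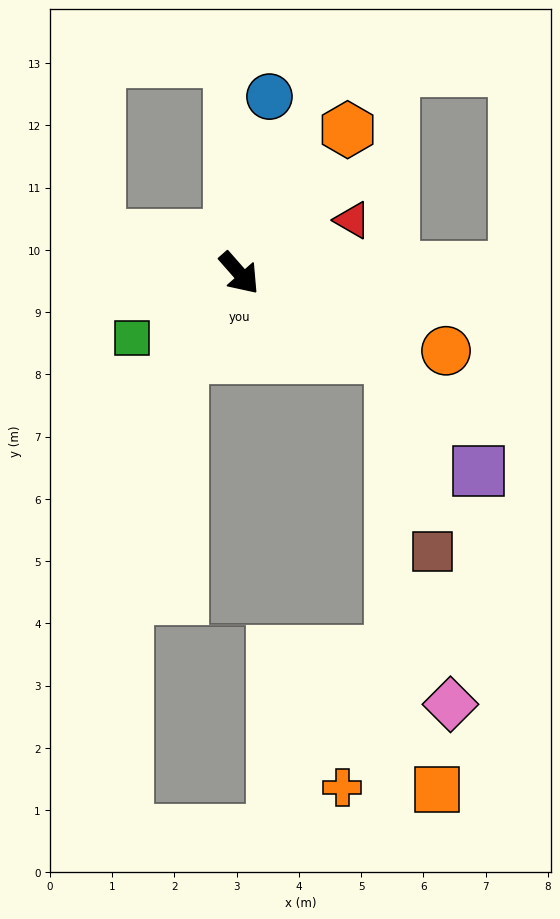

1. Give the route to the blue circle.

turn left 129°, forward 2.9 m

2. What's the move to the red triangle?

turn left 74°, forward 2.0 m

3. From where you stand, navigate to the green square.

turn right 100°, forward 2.0 m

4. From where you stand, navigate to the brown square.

blocked — turn left 20°, forward 2.8 m, then turn right 49°, forward 3.2 m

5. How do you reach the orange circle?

turn left 28°, forward 3.5 m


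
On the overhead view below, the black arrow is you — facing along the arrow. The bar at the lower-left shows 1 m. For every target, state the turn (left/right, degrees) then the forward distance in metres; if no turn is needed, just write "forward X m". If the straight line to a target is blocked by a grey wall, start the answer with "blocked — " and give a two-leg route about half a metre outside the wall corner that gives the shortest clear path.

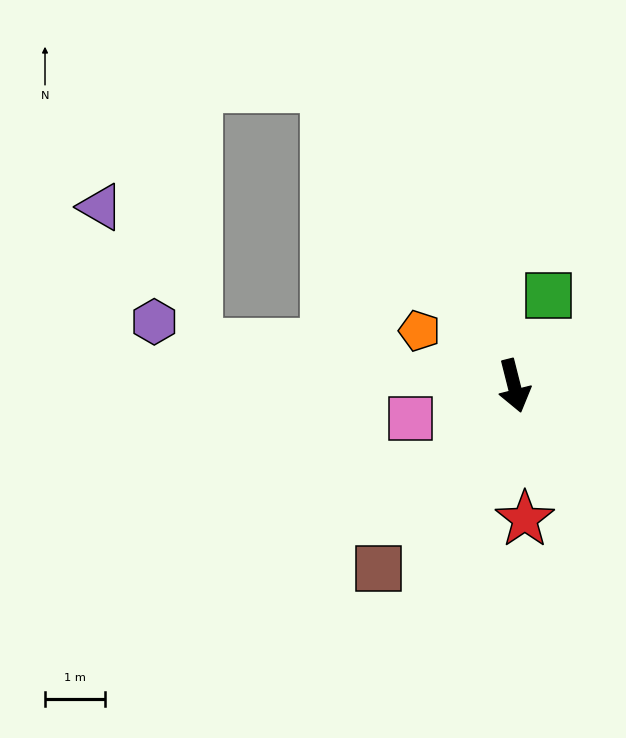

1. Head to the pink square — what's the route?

turn right 87°, forward 1.8 m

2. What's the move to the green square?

turn left 145°, forward 1.6 m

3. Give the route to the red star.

turn right 10°, forward 2.2 m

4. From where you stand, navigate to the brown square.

turn right 51°, forward 3.8 m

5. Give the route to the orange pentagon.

turn right 134°, forward 1.8 m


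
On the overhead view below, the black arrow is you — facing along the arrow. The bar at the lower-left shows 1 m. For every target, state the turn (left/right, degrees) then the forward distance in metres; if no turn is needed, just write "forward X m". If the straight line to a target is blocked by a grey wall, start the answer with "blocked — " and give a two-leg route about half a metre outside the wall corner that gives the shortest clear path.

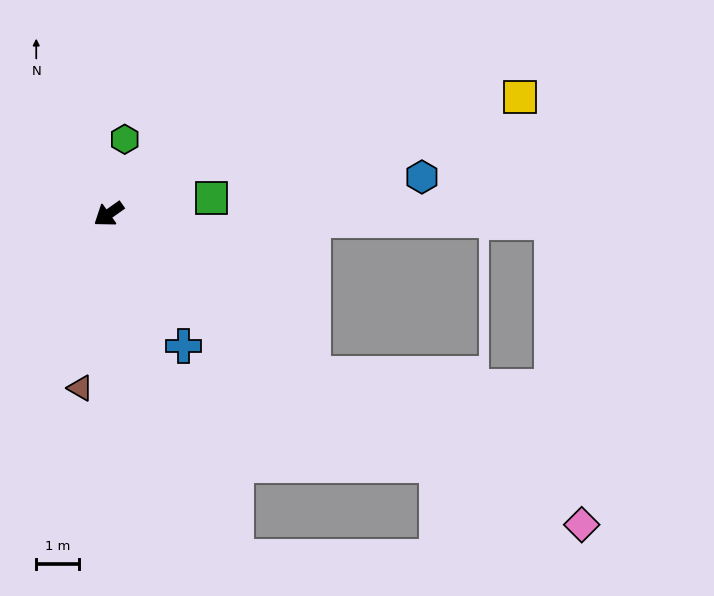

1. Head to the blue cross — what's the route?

turn left 84°, forward 3.5 m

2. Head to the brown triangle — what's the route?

turn left 45°, forward 4.1 m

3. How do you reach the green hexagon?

turn right 137°, forward 1.8 m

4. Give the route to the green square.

turn left 153°, forward 2.4 m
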